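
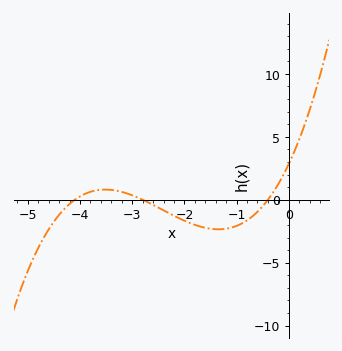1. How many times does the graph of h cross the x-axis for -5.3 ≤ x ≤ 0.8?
3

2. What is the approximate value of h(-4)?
0.268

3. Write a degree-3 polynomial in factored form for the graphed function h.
y = 0.62(x + 4.1)(x + 2.8)(x + 0.4)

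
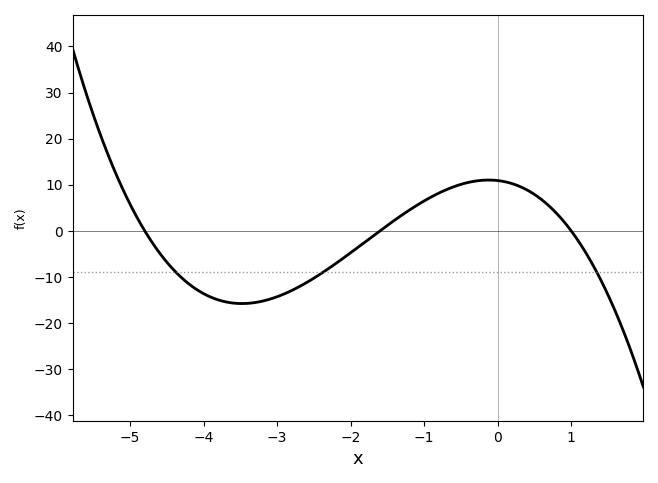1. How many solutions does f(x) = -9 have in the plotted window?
3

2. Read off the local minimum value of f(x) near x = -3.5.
-16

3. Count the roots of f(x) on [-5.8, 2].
3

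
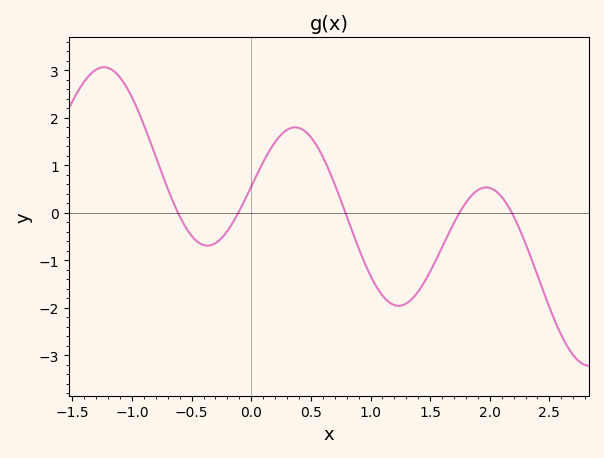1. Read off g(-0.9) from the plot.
1.8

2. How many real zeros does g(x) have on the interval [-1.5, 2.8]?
5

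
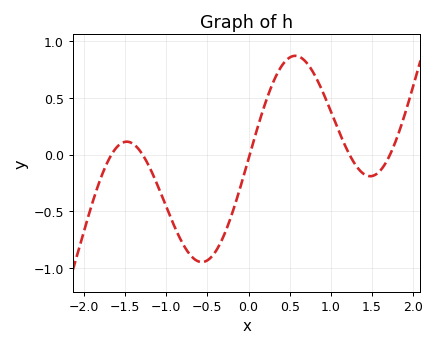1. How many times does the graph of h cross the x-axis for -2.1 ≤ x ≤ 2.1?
5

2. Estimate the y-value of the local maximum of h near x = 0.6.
0.85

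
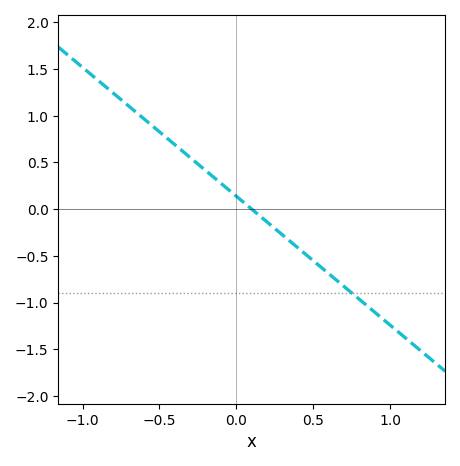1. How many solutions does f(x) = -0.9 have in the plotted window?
1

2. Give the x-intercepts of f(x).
0.1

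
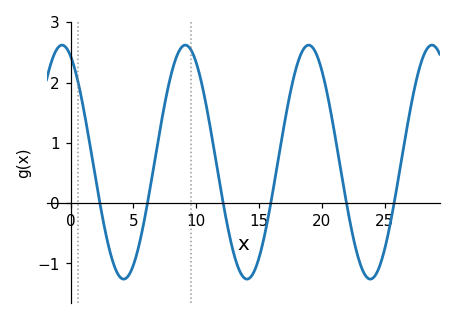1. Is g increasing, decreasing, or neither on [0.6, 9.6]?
neither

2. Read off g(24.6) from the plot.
-1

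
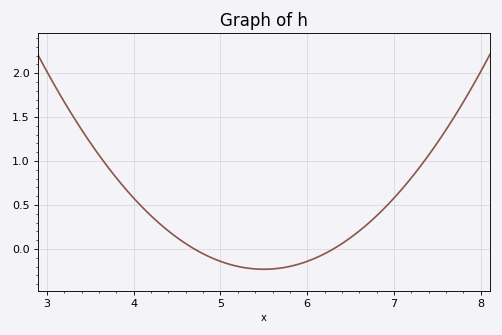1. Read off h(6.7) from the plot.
0.3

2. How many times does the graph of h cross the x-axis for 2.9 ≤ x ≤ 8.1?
2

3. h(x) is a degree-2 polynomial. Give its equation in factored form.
y = 0.36(x - 4.7)(x - 6.3)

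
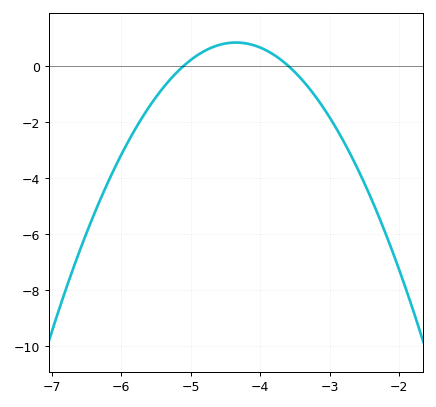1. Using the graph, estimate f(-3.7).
0.206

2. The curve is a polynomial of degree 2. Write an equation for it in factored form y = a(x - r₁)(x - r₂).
y = -1.47(x + 5.1)(x + 3.6)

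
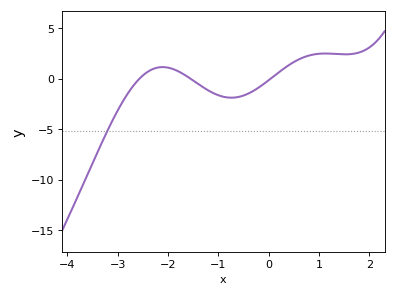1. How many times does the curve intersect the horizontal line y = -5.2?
1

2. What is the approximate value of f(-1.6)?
0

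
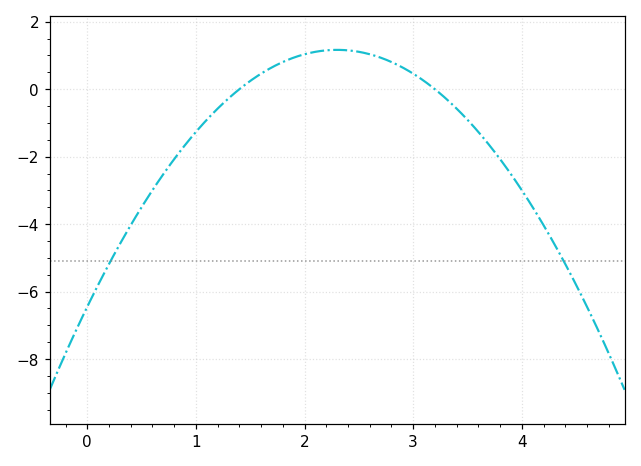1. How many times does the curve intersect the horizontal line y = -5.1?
2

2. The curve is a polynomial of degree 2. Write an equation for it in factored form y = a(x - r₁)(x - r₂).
y = -1.44(x - 1.4)(x - 3.2)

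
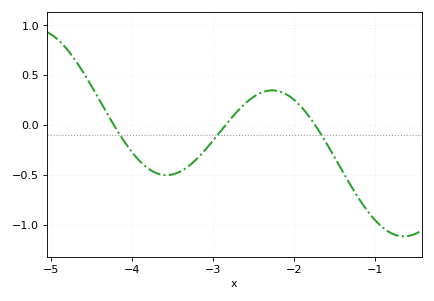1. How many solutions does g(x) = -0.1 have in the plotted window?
3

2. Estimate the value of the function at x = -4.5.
0.4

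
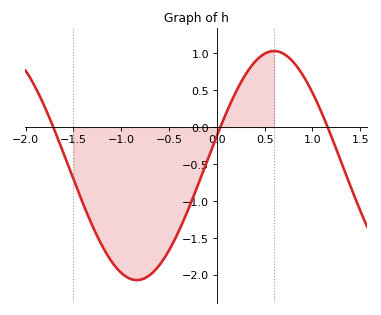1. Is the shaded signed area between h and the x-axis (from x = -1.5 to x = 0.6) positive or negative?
negative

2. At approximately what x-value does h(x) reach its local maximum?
0.598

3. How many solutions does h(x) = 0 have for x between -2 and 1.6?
3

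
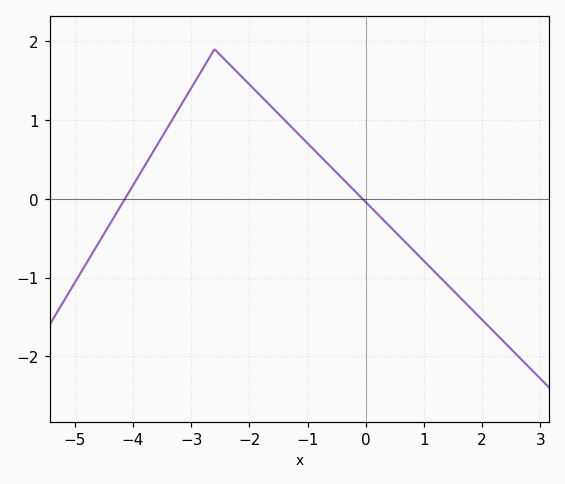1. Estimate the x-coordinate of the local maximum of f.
-2.6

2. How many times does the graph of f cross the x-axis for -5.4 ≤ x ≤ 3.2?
2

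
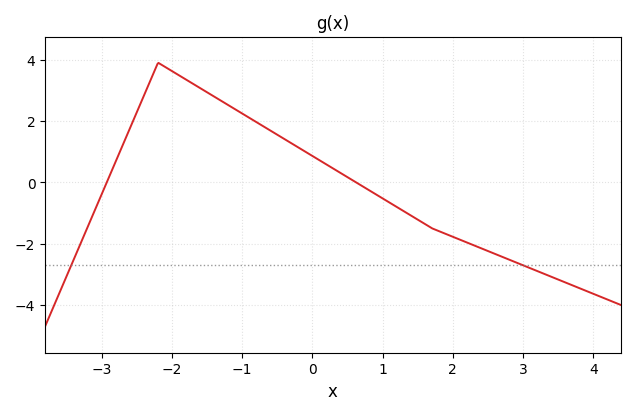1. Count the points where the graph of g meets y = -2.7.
2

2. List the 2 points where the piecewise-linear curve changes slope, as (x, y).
(-2.2, 3.9); (1.7, -1.5)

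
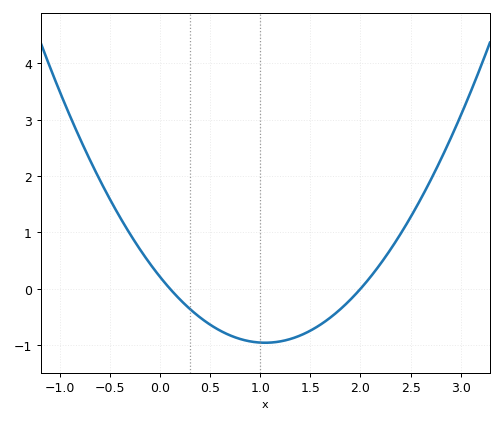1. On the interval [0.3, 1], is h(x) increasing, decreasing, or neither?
decreasing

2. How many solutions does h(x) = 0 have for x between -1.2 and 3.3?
2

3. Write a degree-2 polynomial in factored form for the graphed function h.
y = 1.06(x - 0.1)(x - 2)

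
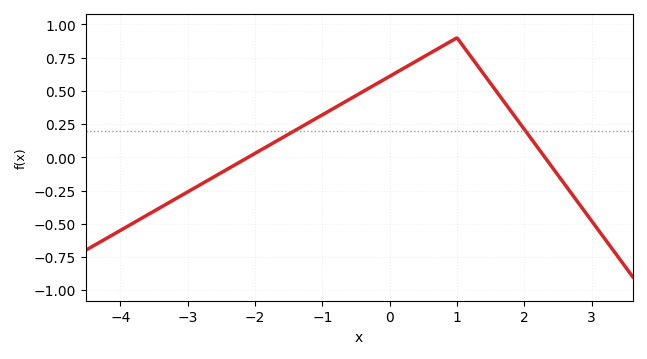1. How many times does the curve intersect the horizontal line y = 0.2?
2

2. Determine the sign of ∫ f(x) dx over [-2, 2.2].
positive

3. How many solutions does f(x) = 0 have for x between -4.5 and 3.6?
2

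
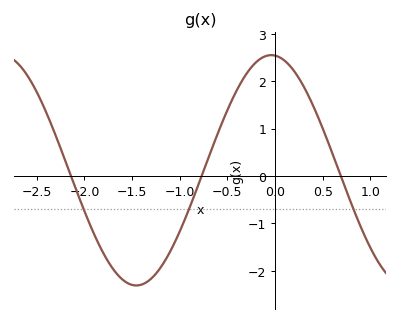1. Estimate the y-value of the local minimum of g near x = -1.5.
-2.31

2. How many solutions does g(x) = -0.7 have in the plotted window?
3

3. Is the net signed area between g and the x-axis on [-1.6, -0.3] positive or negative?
negative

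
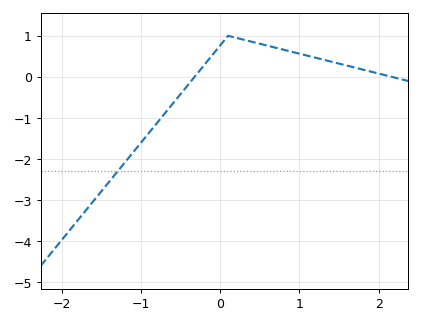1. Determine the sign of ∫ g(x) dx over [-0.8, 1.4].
positive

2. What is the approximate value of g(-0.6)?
-0.659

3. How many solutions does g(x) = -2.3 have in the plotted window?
1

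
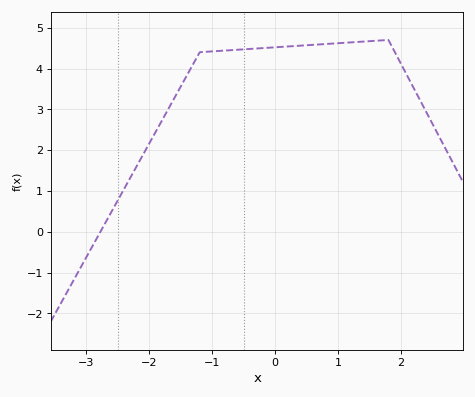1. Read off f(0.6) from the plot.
4.58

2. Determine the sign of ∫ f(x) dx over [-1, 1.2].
positive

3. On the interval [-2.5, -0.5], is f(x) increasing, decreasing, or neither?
increasing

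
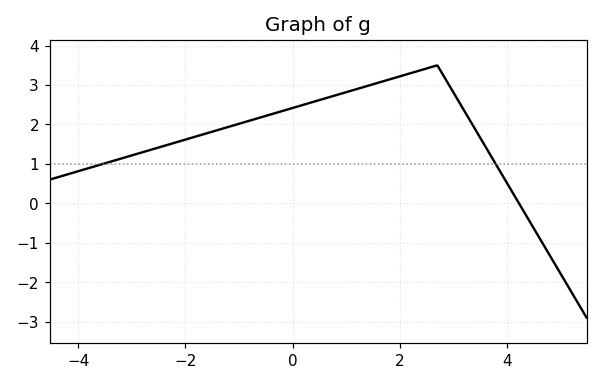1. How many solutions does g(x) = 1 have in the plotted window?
2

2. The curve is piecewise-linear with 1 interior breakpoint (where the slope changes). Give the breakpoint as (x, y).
(2.7, 3.5)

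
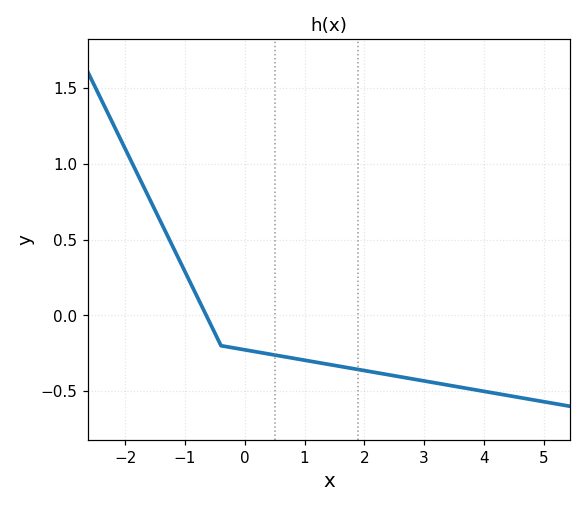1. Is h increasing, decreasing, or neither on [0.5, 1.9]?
decreasing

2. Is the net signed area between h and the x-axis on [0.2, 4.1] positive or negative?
negative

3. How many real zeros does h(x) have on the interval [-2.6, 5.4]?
1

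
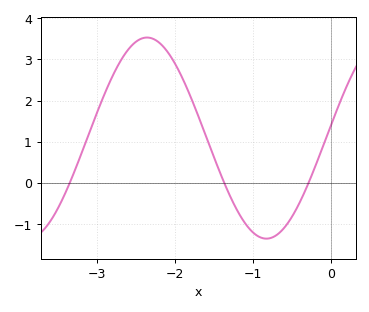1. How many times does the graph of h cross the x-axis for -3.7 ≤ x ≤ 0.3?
3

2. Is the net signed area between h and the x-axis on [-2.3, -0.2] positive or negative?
positive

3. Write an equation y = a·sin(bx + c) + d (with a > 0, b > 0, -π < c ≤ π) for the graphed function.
y = 2.44sin(2.06x + 0.14) + 1.09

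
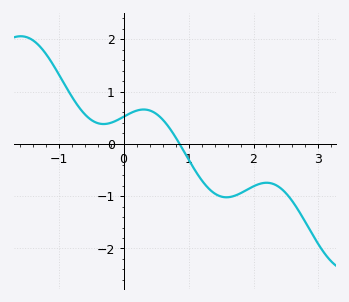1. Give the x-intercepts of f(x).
0.861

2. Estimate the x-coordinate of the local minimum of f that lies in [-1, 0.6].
-0.31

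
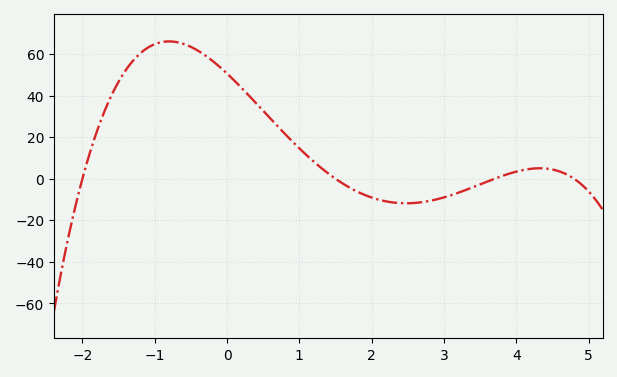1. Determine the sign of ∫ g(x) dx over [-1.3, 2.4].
positive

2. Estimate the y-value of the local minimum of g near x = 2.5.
-11.8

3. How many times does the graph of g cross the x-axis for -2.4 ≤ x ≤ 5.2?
4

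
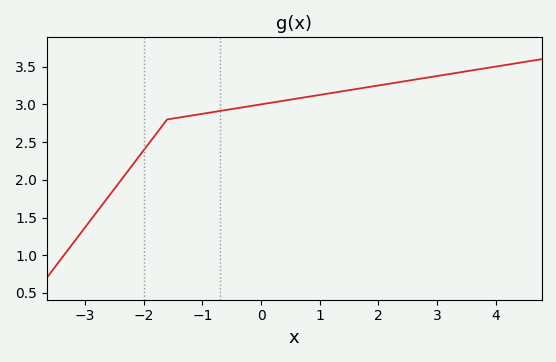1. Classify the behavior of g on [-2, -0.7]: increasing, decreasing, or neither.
increasing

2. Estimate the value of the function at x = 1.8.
3.25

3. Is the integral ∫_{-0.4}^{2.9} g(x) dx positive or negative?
positive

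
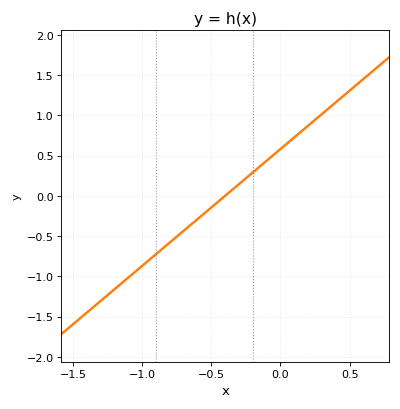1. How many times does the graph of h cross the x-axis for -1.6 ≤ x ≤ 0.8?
1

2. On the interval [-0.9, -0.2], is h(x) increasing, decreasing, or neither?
increasing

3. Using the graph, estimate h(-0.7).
-0.435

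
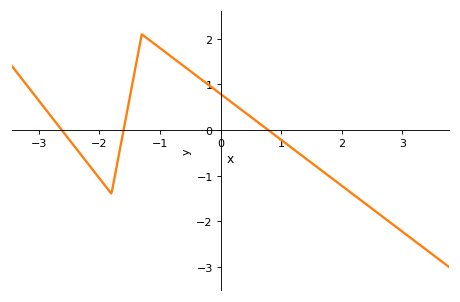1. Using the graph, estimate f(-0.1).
0.892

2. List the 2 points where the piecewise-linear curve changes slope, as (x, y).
(-1.8, -1.4); (-1.3, 2.1)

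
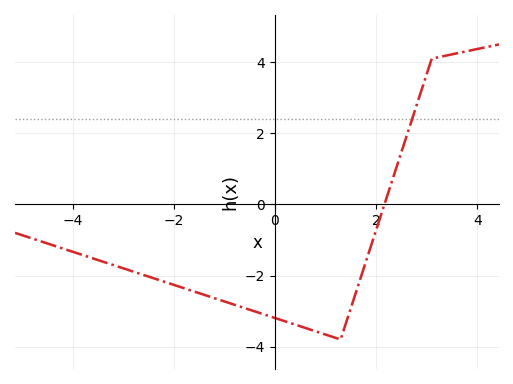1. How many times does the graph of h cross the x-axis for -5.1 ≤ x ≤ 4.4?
1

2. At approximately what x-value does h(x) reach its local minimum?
1.3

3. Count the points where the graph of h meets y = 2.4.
1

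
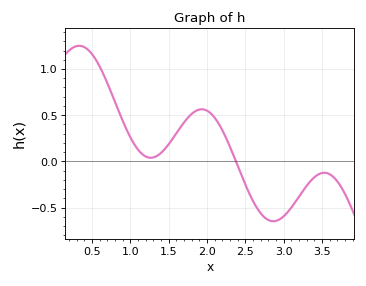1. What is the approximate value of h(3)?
-0.6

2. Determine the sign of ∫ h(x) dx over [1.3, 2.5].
positive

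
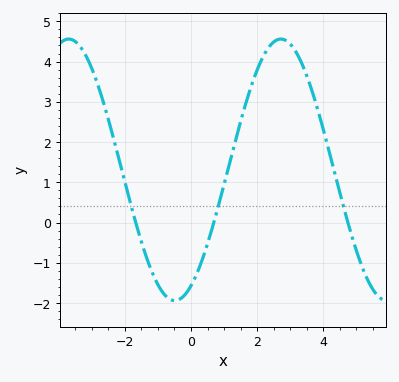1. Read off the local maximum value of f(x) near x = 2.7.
4.6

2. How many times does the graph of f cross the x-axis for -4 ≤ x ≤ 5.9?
3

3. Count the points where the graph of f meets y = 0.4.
3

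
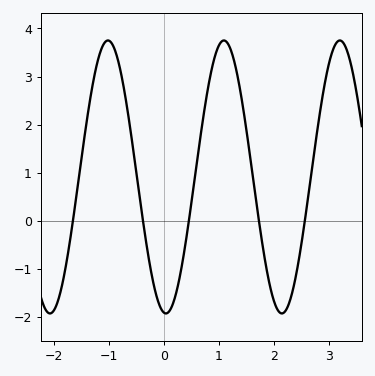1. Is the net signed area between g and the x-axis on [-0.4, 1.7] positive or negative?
positive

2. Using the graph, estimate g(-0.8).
3.16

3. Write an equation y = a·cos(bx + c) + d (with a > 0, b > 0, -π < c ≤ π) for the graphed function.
y = 2.84cos(2.98x + 3.04) + 0.91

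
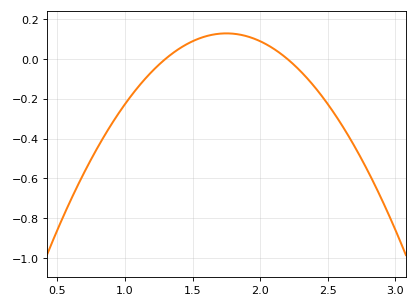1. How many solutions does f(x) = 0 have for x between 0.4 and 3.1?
2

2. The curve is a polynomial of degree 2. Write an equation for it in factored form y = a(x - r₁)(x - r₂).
y = -0.63(x - 1.3)(x - 2.2)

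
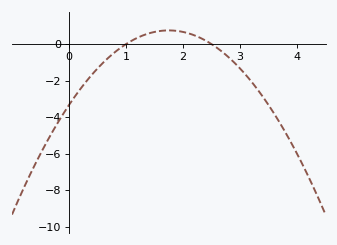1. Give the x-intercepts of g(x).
1, 2.5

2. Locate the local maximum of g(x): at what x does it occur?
1.8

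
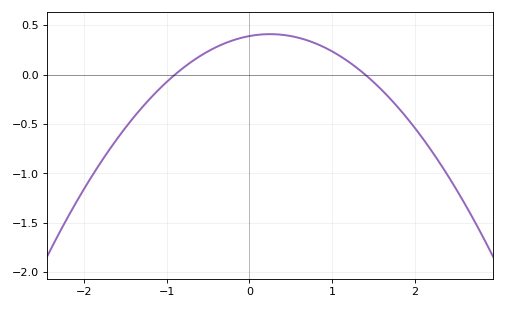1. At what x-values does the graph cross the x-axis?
-0.9, 1.4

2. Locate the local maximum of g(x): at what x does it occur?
0.25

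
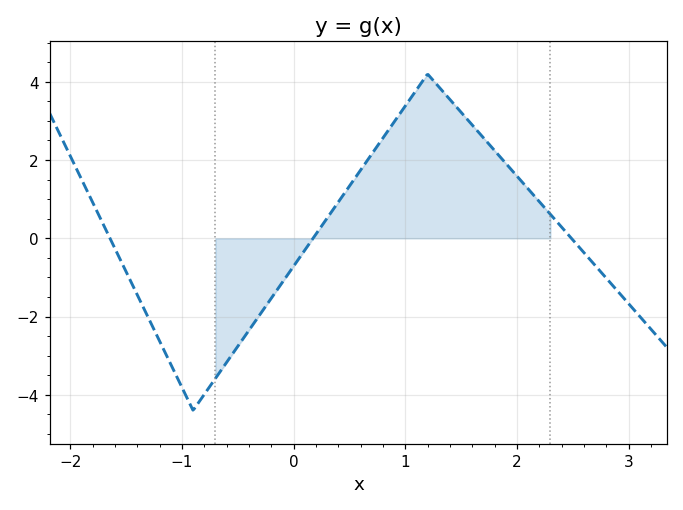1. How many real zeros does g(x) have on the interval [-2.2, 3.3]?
3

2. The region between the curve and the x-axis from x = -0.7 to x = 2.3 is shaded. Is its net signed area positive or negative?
positive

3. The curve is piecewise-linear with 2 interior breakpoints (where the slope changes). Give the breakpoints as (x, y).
(-0.9, -4.4); (1.2, 4.2)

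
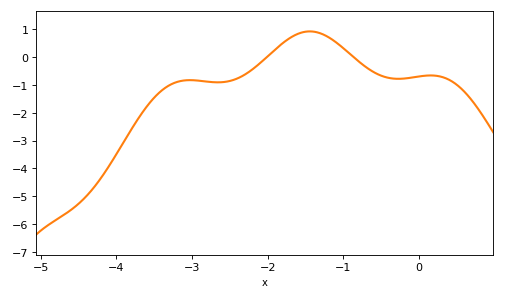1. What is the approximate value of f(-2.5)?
-0.861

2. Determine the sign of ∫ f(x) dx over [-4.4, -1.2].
negative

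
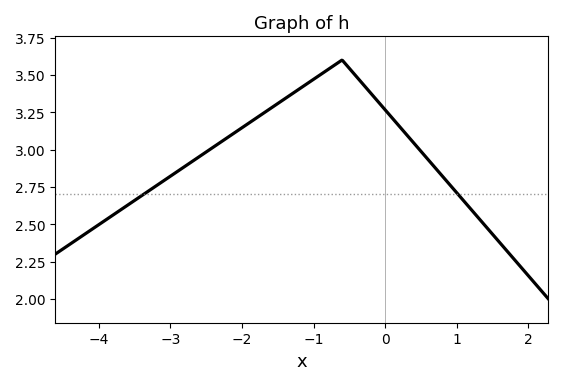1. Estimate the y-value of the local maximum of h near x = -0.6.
3.6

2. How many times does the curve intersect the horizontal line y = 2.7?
2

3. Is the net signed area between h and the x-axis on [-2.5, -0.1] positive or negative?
positive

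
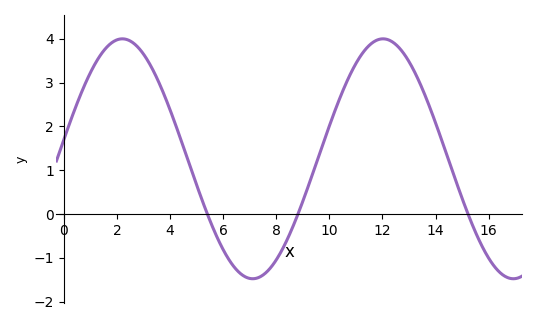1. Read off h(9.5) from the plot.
1.1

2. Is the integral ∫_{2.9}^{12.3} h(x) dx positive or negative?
positive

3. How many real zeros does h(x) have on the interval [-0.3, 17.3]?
3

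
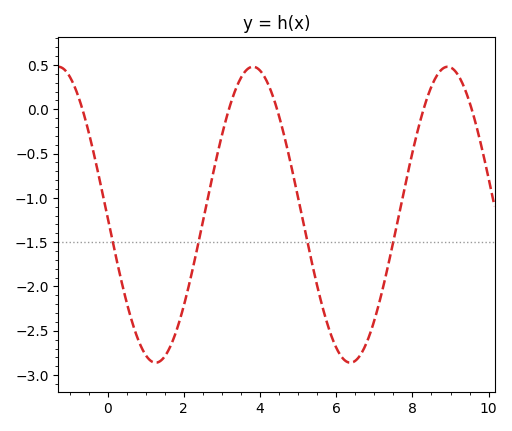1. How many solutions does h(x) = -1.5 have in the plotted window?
4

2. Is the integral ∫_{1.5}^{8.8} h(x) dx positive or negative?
negative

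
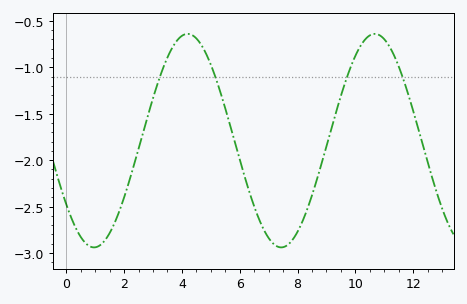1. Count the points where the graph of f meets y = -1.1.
4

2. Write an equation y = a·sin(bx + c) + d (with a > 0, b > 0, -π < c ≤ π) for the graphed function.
y = 1.15sin(0.97x - 2.5) - 1.79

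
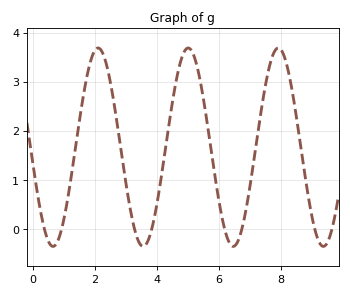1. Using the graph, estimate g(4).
0.5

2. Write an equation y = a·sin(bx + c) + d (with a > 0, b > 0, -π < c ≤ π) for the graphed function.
y = 2.02sin(2.2x - 3) + 1.67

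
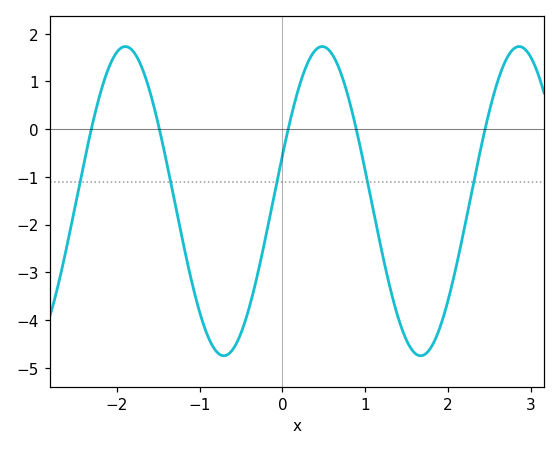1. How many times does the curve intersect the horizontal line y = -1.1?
5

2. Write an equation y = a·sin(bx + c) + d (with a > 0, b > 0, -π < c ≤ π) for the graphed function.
y = 3.24sin(2.64x + 0.302) - 1.51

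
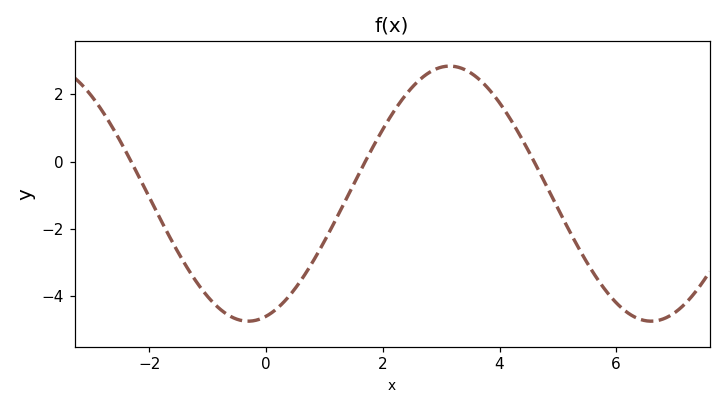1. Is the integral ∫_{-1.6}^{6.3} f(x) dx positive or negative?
negative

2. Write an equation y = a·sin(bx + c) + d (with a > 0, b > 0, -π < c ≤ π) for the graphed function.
y = 3.79sin(0.91x - 1.3) - 0.95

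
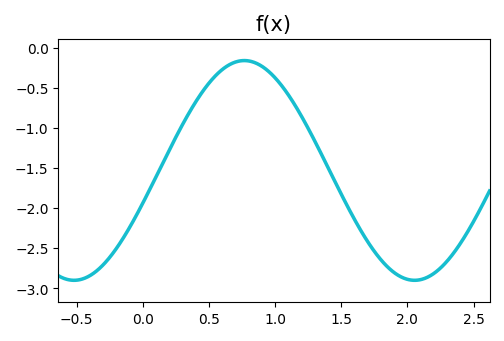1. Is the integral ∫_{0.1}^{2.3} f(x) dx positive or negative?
negative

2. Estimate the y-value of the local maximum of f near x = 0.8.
-0.16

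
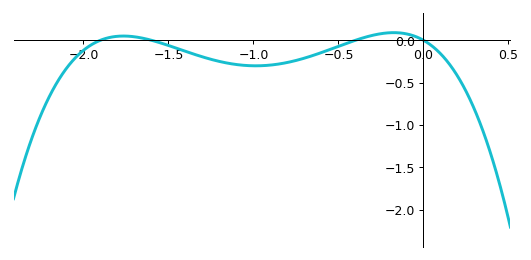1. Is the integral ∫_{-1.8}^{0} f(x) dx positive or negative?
negative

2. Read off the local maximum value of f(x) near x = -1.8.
0.05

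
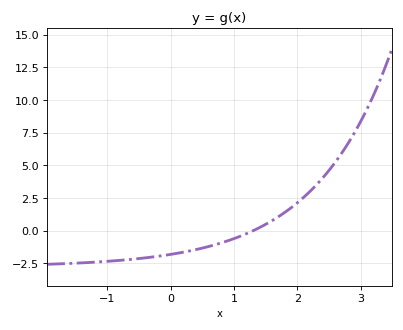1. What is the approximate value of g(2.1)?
2.6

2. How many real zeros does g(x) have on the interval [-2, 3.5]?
1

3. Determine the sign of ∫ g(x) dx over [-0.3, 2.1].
negative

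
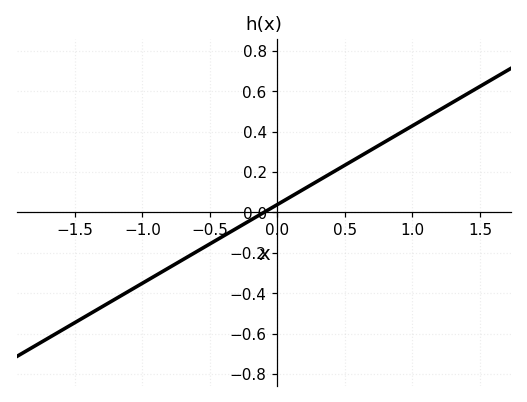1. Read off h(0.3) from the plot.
0.16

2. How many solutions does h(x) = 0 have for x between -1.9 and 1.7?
1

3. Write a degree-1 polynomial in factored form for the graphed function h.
y = 0.39(x + 0.1)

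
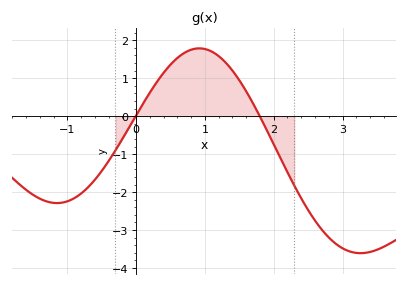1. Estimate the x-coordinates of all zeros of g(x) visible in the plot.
0, 1.8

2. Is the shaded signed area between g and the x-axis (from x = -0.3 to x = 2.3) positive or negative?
positive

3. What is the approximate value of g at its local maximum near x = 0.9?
1.8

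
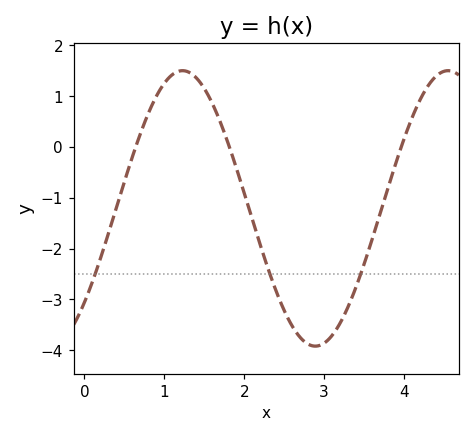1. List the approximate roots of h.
0.6, 1.8, 4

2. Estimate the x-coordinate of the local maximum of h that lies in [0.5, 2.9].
1.2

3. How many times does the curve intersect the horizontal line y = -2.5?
3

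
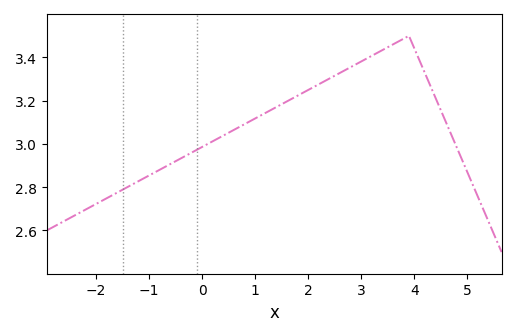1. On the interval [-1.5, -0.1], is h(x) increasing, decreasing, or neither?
increasing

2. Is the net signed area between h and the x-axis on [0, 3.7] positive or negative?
positive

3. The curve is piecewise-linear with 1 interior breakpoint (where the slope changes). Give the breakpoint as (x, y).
(3.9, 3.5)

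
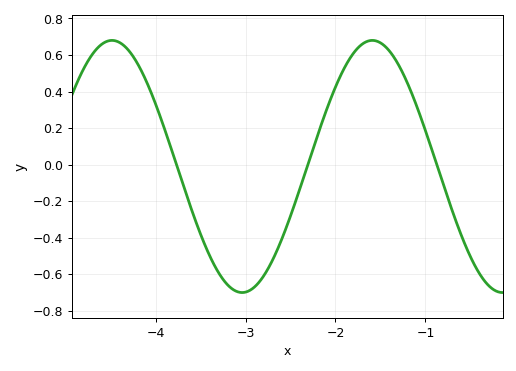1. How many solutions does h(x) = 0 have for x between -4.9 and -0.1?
3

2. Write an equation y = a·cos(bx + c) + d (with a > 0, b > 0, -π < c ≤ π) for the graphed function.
y = 0.69cos(2.2x - 2.8) - 0.01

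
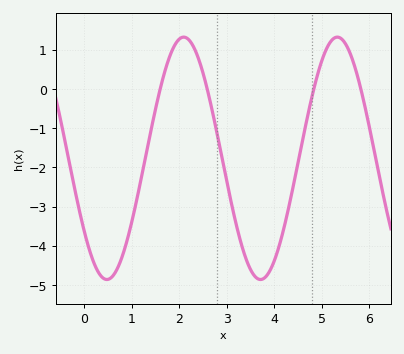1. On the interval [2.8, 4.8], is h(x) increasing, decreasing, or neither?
neither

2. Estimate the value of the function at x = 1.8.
0.829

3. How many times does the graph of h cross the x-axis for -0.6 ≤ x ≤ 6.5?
4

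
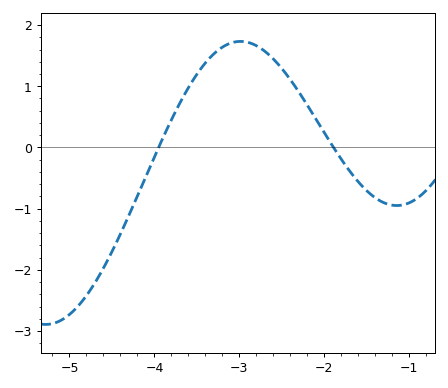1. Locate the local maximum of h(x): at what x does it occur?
-2.99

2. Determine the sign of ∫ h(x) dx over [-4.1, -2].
positive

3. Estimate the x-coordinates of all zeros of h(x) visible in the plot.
-3.95, -1.89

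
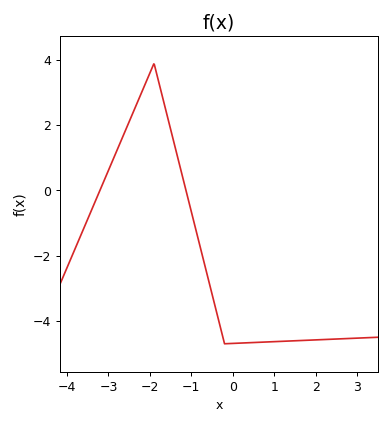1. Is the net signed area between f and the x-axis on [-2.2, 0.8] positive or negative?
negative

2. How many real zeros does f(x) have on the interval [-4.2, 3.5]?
2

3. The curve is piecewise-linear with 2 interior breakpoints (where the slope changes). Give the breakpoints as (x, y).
(-1.9, 3.9); (-0.2, -4.7)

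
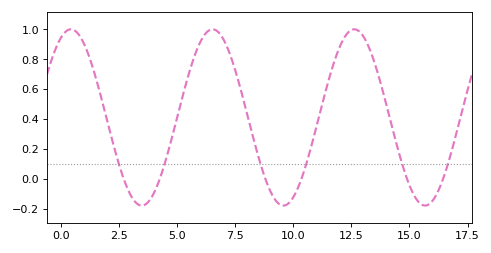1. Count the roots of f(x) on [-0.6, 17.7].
6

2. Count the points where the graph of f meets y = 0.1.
6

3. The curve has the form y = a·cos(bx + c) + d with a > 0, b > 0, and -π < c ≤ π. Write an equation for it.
y = 0.59cos(1x - 0.43) + 0.41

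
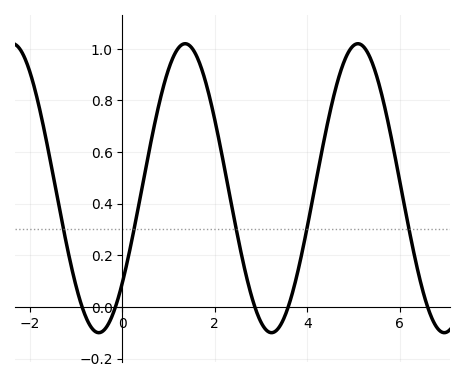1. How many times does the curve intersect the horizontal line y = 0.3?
5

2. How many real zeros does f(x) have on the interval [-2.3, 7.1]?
5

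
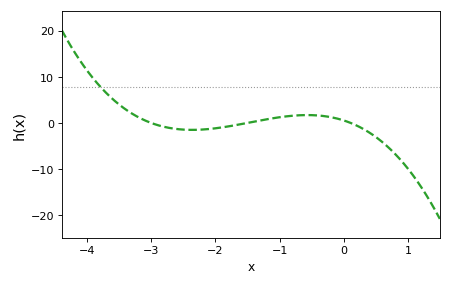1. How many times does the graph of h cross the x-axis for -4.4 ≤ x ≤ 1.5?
3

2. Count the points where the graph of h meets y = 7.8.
1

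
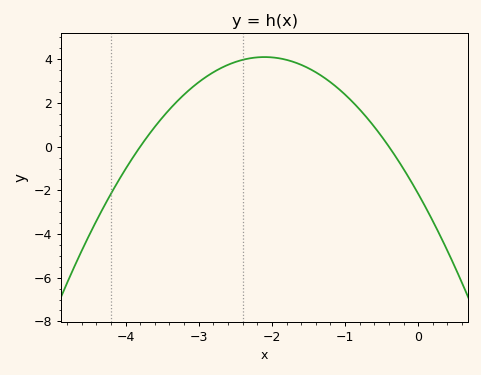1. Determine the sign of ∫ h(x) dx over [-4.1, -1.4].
positive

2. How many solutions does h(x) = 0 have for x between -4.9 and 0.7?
2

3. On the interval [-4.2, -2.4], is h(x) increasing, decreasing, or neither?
increasing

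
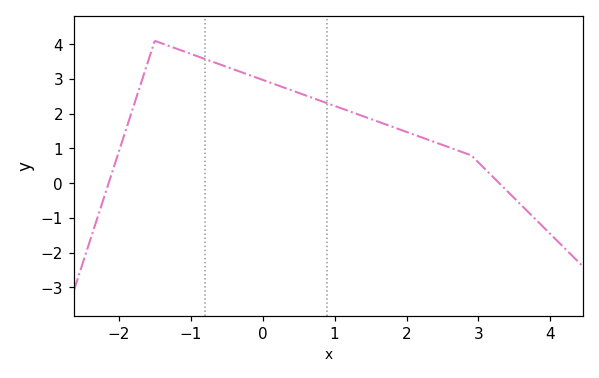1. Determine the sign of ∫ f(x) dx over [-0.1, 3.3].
positive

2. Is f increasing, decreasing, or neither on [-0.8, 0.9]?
decreasing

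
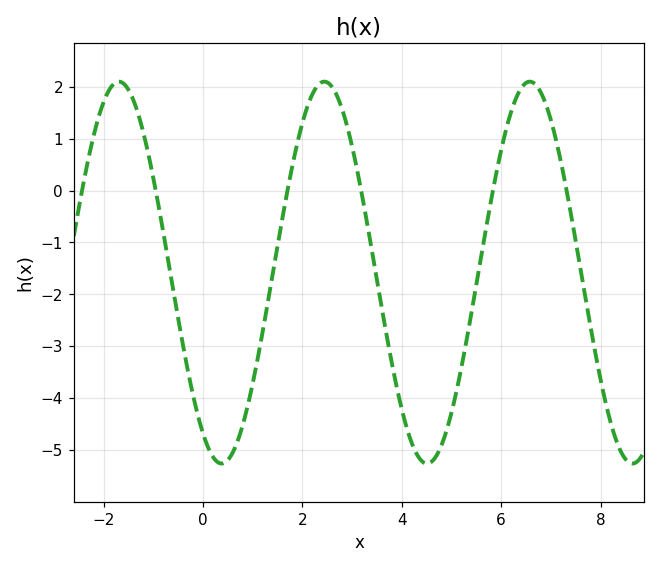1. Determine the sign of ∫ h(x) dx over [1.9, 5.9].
negative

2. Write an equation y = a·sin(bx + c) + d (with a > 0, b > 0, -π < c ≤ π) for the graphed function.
y = 3.68sin(1.5x - 2.1) - 1.58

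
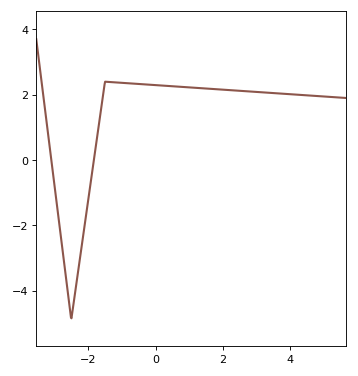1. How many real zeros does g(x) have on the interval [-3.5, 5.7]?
2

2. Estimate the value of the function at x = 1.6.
2.2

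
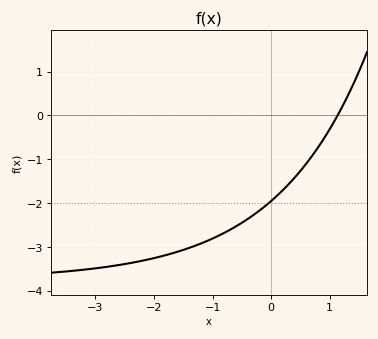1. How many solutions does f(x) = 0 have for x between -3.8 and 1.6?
1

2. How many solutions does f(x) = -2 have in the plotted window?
1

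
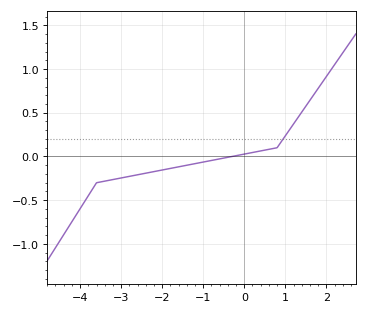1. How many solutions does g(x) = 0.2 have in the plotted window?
1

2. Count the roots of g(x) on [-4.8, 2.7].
1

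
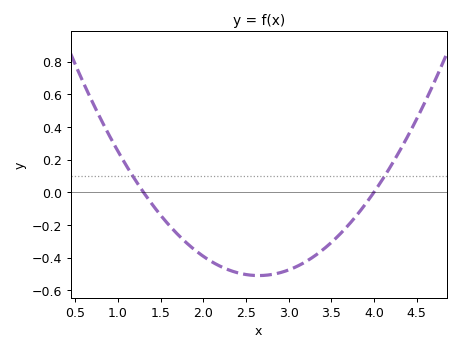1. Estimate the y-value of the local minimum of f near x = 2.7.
-0.52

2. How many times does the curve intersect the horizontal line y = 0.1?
2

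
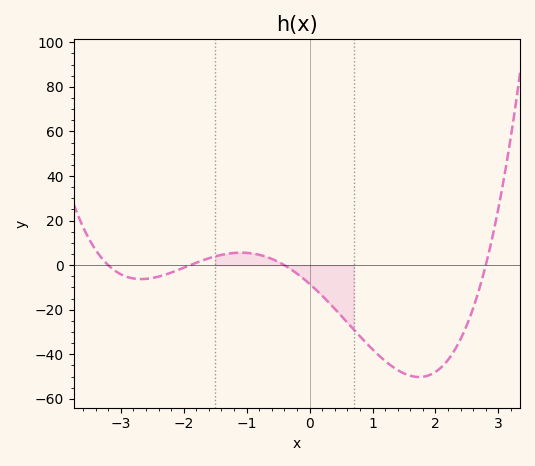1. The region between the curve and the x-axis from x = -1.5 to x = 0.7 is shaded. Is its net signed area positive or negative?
negative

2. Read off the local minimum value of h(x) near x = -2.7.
-6.23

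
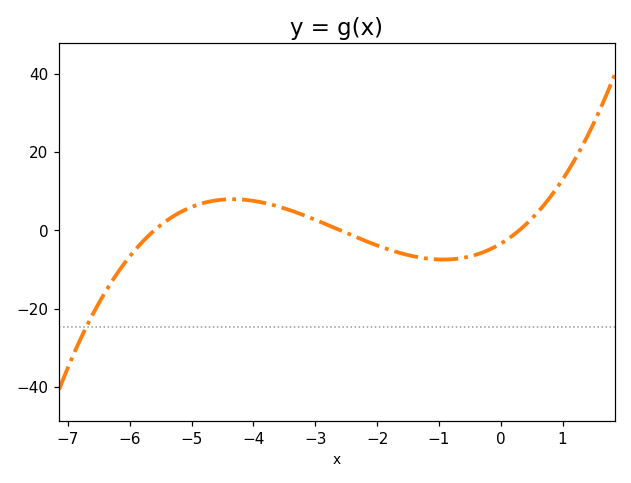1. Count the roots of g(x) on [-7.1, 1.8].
3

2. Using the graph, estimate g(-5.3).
4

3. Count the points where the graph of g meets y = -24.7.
1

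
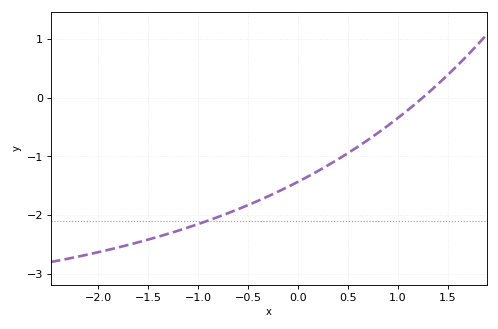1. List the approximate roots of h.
1.25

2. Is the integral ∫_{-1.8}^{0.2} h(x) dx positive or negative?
negative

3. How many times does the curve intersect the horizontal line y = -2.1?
1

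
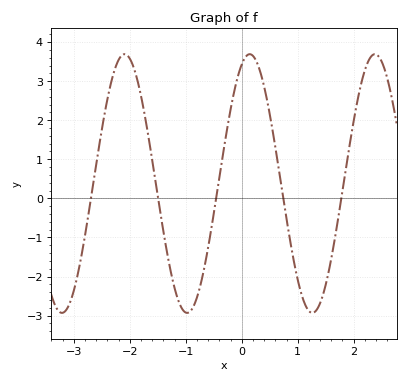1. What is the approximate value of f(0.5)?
2.2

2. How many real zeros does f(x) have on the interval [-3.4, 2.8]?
5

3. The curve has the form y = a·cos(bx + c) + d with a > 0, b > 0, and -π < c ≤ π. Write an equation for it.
y = 3.31cos(2.8x - 0.4) + 0.38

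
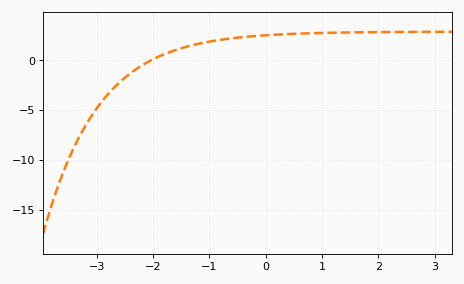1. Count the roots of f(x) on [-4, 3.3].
1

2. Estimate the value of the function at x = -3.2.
-6.5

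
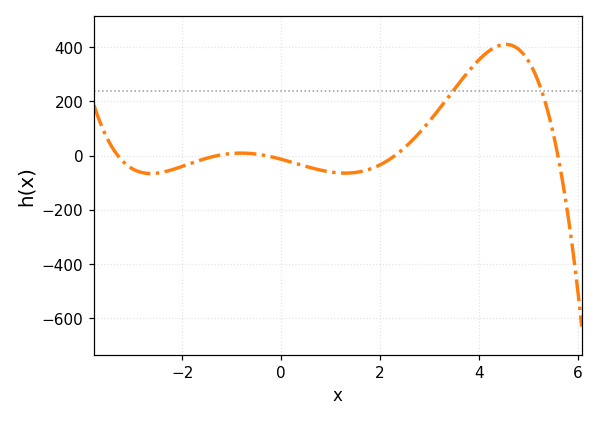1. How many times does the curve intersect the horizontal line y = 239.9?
2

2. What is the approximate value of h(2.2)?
-20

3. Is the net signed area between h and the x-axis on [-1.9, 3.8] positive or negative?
positive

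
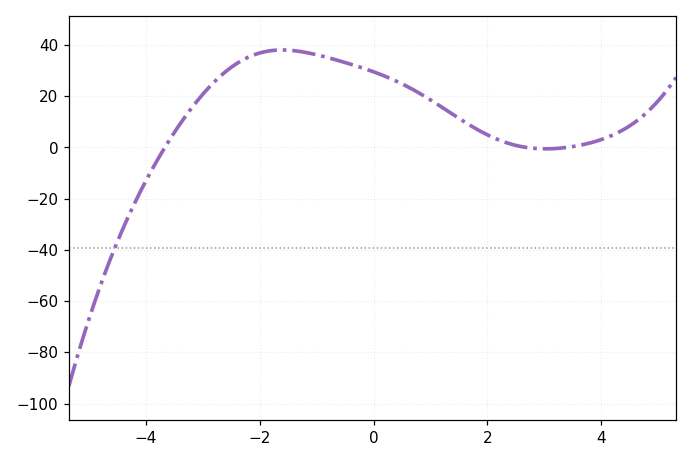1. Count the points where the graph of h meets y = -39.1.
1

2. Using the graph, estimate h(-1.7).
38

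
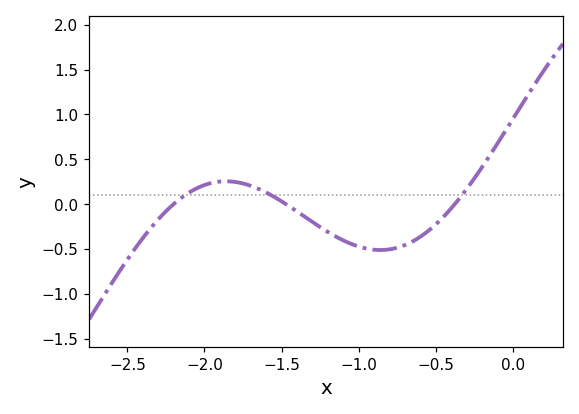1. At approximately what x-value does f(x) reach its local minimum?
-0.859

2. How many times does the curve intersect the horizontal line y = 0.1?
3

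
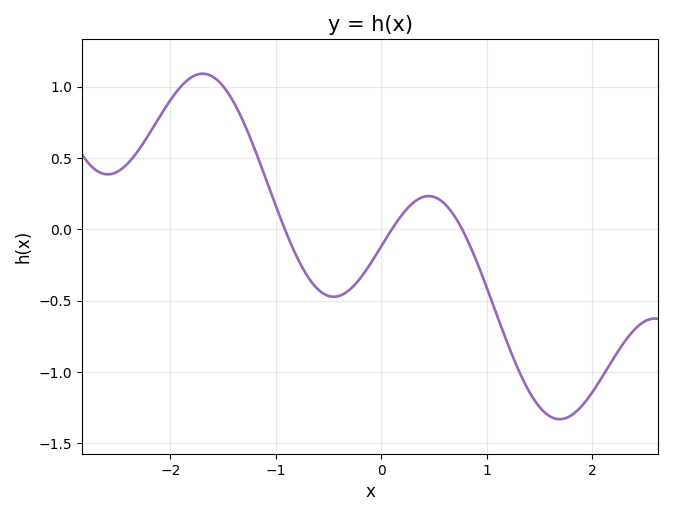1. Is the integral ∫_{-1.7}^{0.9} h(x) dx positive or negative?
positive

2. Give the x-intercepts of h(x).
-0.914, 0.101, 0.768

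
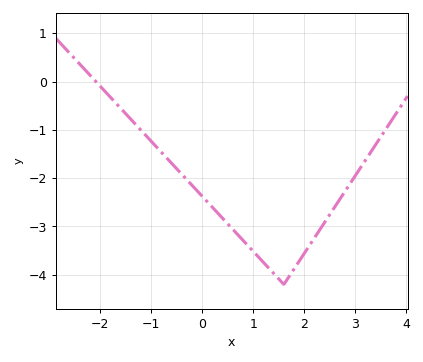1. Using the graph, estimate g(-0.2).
-2.1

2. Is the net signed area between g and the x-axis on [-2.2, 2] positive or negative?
negative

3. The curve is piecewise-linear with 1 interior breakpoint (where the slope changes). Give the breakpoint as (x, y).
(1.6, -4.2)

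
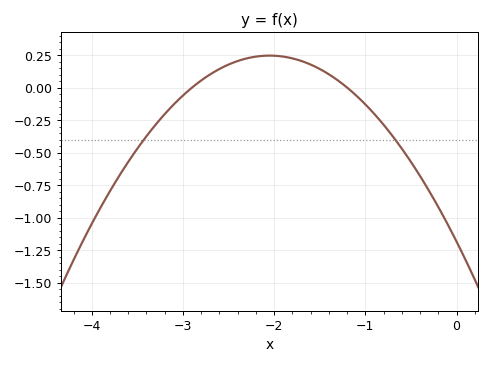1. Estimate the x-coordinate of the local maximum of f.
-2.05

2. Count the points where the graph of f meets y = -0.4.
2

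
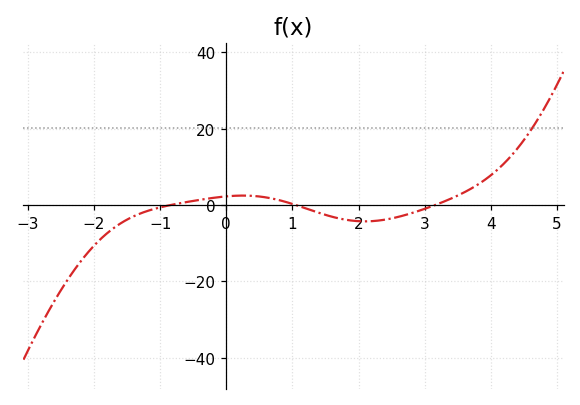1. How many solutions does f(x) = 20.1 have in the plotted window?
1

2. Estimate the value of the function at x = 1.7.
-3.51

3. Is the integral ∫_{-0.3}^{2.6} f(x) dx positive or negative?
negative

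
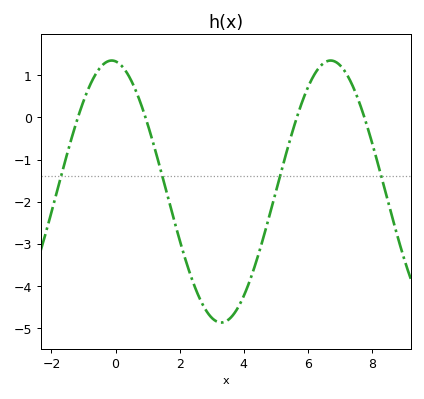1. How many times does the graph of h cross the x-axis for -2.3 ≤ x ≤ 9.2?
4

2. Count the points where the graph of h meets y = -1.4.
4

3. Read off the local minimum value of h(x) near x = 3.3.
-4.9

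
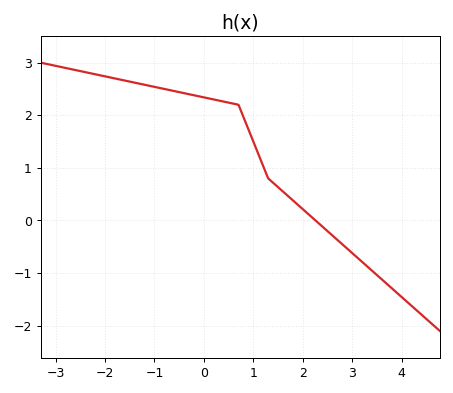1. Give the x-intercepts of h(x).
2.2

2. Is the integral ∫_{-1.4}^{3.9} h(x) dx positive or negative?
positive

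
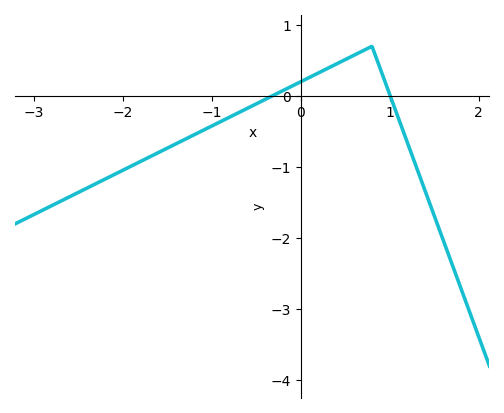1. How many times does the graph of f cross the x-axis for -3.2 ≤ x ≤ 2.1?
2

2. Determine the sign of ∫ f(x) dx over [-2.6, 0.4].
negative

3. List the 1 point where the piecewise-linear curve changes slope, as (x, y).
(0.8, 0.7)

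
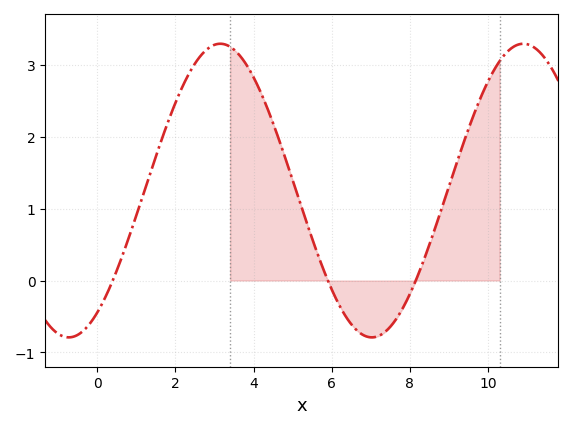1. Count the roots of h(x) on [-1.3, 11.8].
3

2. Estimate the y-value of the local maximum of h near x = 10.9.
3.3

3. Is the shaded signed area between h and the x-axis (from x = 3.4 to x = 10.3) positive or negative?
positive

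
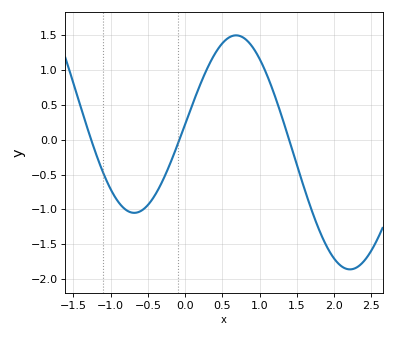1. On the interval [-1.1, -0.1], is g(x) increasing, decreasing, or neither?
neither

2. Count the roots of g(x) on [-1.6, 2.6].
3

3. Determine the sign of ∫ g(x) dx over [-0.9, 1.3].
positive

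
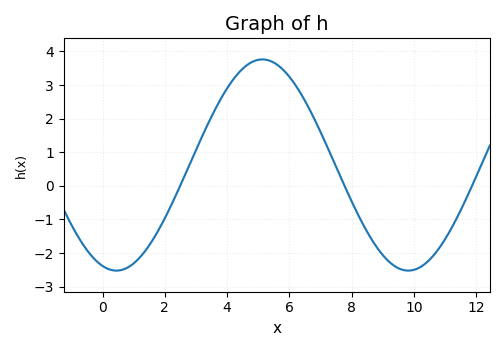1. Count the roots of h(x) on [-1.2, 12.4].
3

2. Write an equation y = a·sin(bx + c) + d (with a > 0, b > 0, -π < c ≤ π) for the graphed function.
y = 3.14sin(0.67x - 1.9) + 0.62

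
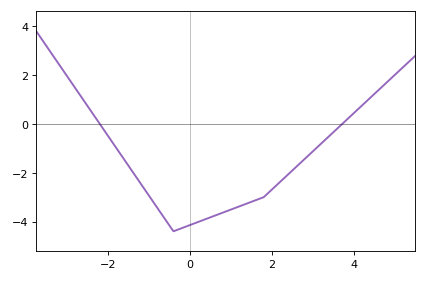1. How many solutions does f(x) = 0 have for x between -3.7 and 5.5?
2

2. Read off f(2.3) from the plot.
-2.2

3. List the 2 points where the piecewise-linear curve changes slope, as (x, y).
(-0.4, -4.4); (1.8, -3)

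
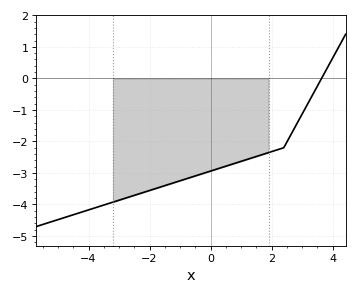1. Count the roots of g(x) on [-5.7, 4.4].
1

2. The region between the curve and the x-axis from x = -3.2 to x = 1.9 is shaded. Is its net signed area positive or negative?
negative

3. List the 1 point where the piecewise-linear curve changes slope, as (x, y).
(2.4, -2.2)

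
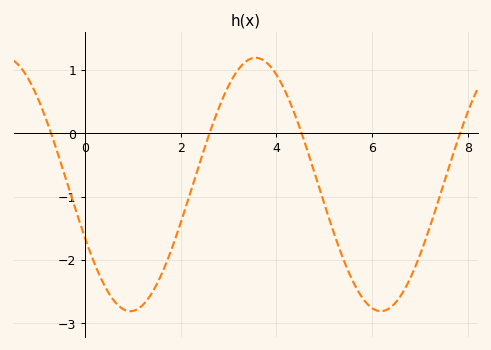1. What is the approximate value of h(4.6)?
-0.159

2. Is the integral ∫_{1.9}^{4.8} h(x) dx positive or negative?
positive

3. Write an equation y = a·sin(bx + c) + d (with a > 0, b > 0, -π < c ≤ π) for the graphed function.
y = 2sin(1.2x - 2.71) - 0.81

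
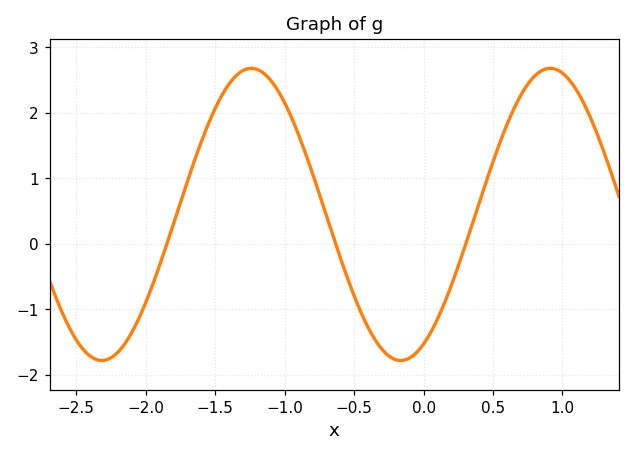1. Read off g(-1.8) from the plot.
0.308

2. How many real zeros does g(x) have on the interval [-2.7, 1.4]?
3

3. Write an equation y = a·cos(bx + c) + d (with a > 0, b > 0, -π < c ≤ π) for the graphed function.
y = 2.23cos(2.92x - 2.66) + 0.45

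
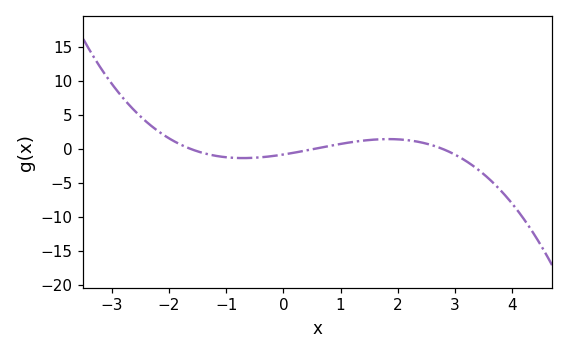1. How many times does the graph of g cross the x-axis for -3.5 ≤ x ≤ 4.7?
3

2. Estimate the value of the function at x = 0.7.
0.328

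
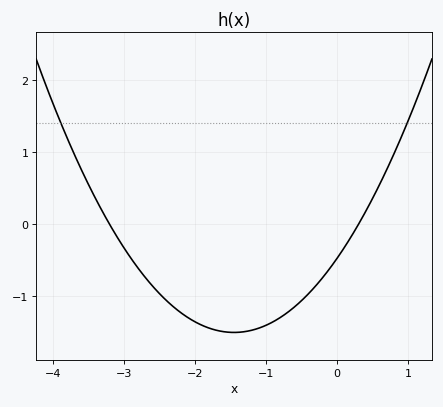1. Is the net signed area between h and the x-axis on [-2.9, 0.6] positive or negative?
negative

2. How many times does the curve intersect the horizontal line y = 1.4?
2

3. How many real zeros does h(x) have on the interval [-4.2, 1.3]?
2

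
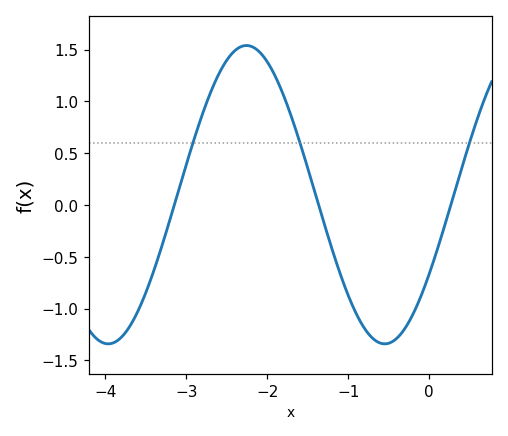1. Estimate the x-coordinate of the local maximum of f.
-2.26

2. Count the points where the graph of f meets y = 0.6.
3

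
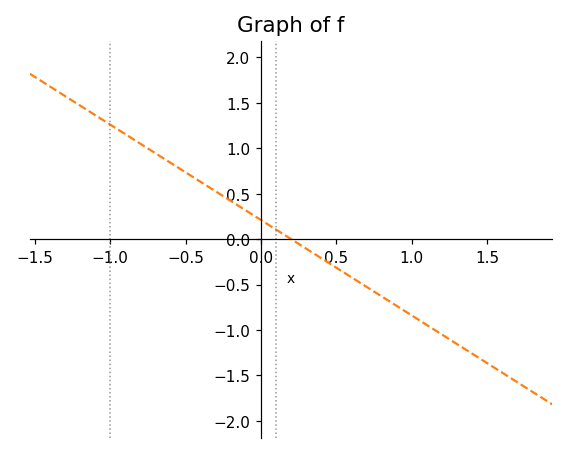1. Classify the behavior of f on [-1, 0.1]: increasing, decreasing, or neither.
decreasing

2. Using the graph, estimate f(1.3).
-1.15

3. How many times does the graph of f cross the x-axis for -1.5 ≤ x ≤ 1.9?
1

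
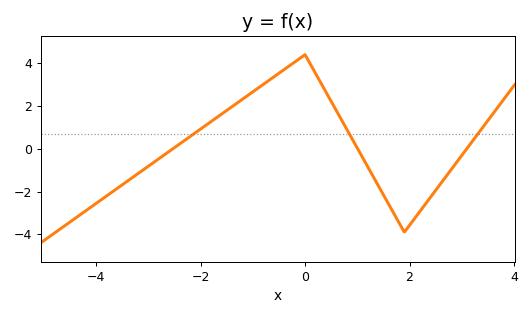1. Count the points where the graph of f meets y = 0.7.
3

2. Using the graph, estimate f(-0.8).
3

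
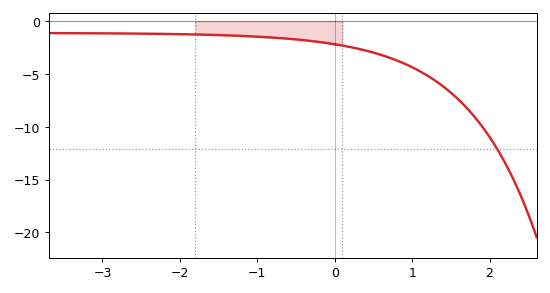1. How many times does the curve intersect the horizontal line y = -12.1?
1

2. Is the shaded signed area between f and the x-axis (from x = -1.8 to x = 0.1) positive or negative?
negative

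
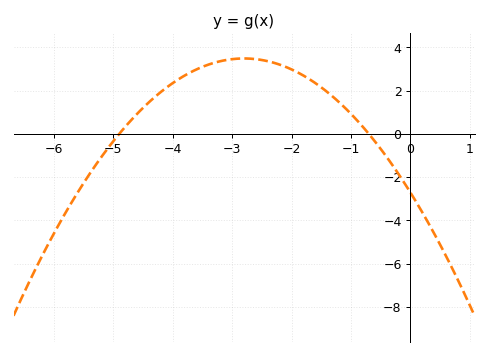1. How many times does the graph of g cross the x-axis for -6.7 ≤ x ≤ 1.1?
2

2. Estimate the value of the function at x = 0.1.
-3.16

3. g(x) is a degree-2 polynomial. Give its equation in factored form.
y = -0.79(x + 4.9)(x + 0.7)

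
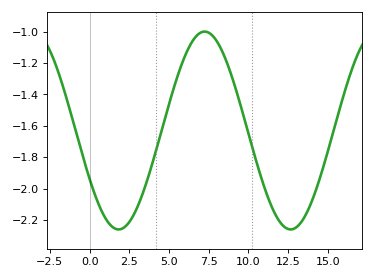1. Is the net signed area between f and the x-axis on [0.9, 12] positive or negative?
negative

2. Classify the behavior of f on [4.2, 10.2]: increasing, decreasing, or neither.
neither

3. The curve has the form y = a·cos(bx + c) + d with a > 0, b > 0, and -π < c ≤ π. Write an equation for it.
y = 0.63cos(0.58x + 2.1) - 1.63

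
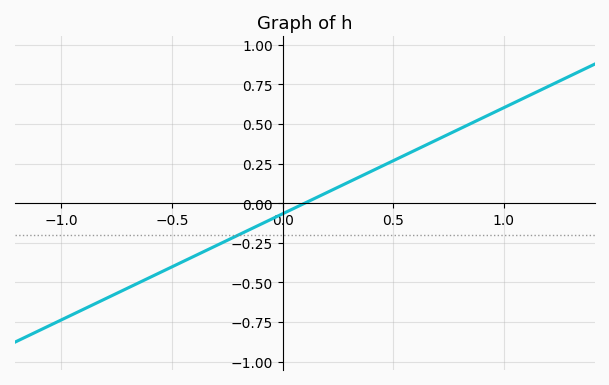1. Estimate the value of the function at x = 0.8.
0.45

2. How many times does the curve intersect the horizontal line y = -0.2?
1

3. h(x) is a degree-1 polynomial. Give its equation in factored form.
y = 0.67(x - 0.1)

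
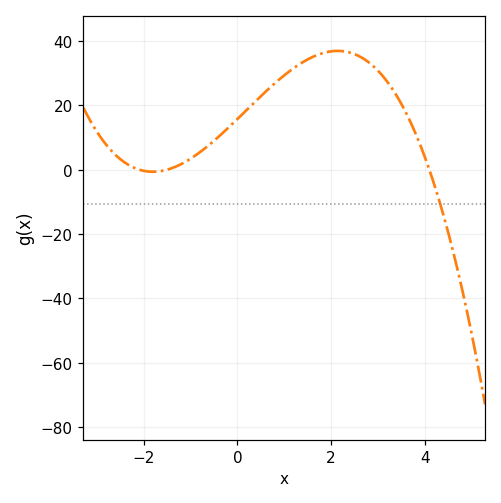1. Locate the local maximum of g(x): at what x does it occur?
2.14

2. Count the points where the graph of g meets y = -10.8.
1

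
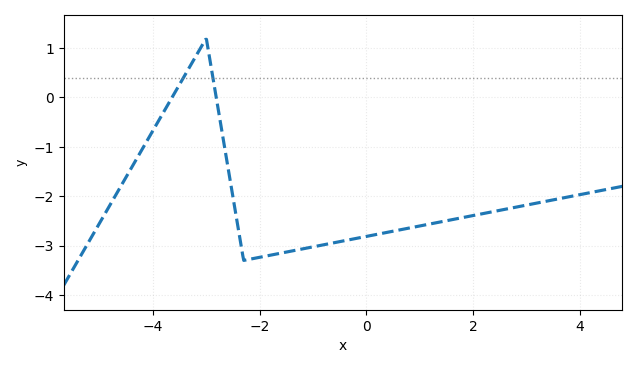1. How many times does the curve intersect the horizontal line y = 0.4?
2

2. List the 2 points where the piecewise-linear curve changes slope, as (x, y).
(-3, 1.2); (-2.3, -3.3)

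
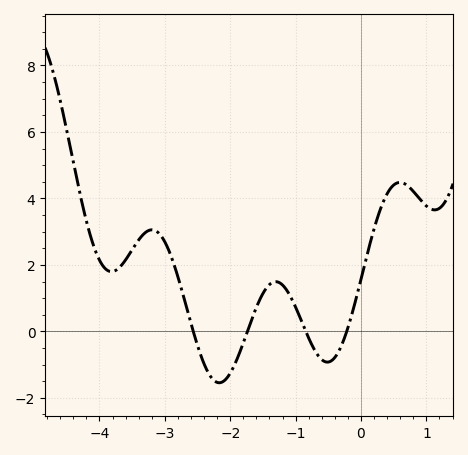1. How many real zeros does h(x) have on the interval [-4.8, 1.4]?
4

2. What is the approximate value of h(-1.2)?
1.4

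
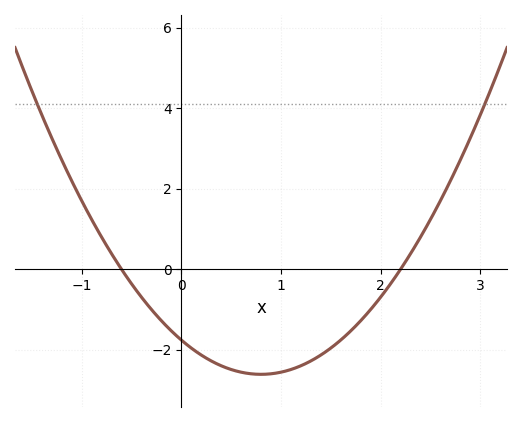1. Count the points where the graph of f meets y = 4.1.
2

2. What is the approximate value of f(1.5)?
-2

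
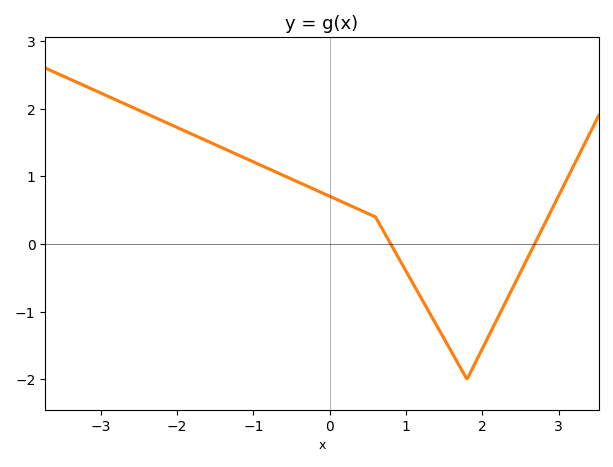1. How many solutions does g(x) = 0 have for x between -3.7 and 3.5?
2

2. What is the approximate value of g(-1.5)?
1.5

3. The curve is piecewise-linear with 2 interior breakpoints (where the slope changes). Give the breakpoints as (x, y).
(0.6, 0.4); (1.8, -2)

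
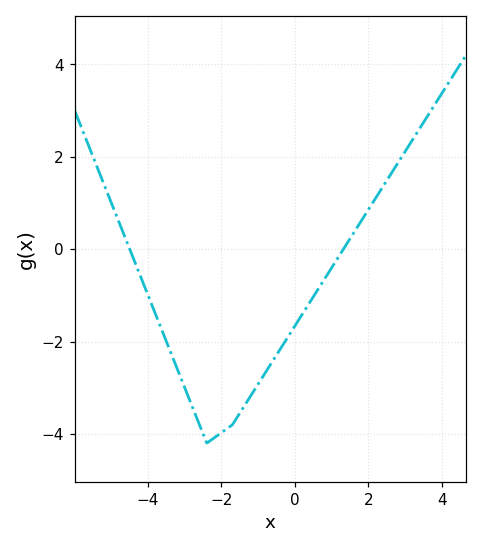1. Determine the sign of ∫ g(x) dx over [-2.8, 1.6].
negative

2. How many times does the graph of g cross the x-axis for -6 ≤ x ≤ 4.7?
2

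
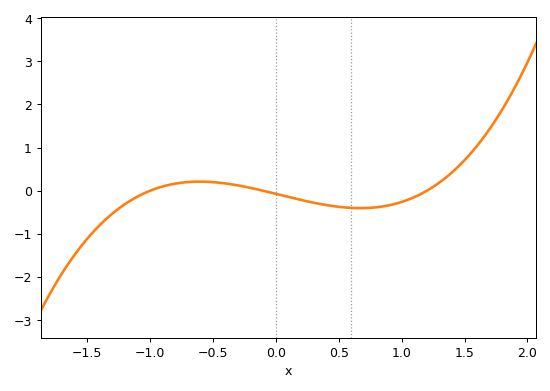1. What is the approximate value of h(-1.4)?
-0.8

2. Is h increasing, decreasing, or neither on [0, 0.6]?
decreasing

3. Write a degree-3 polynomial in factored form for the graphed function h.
y = 0.59(x + 1)(x + 0.1)(x - 1.2)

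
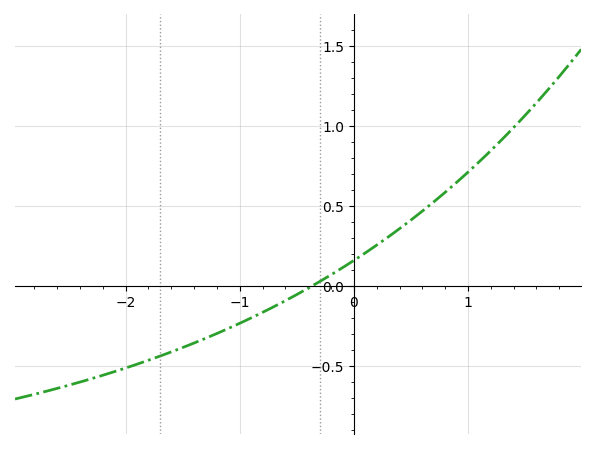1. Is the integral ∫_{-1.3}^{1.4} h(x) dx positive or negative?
positive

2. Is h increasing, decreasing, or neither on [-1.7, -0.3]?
increasing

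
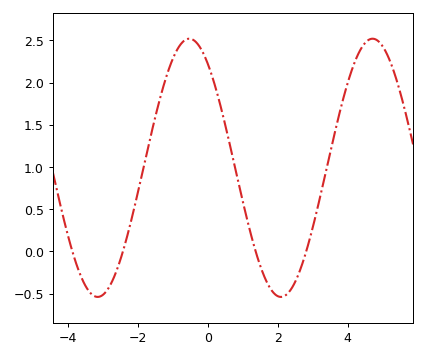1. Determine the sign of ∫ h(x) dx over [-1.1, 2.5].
positive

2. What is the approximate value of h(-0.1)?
2.33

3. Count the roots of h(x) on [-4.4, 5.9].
4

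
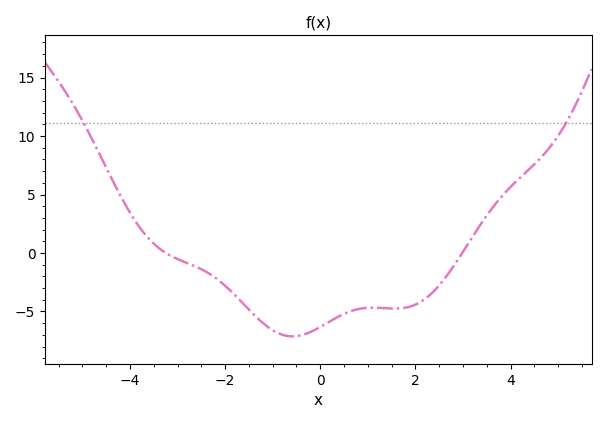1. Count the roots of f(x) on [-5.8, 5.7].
2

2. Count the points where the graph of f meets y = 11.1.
2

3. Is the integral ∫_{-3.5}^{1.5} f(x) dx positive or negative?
negative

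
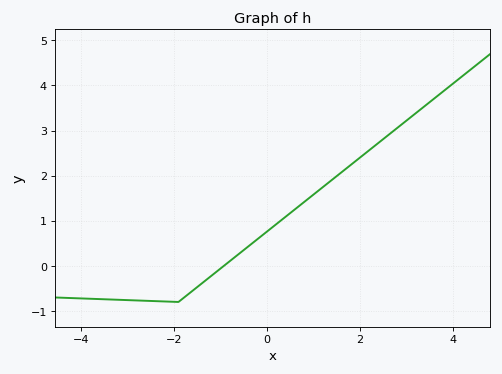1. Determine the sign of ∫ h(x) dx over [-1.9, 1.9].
positive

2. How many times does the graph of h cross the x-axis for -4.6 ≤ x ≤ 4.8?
1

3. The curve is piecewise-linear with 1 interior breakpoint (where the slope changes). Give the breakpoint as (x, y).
(-1.9, -0.8)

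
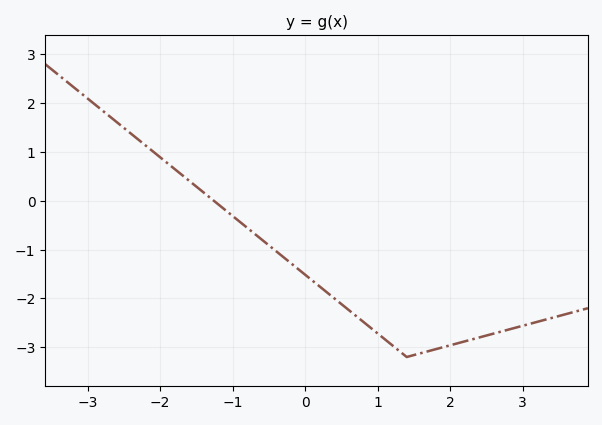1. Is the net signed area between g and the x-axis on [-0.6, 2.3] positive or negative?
negative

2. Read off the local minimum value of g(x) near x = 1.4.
-3.2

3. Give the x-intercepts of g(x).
-1.26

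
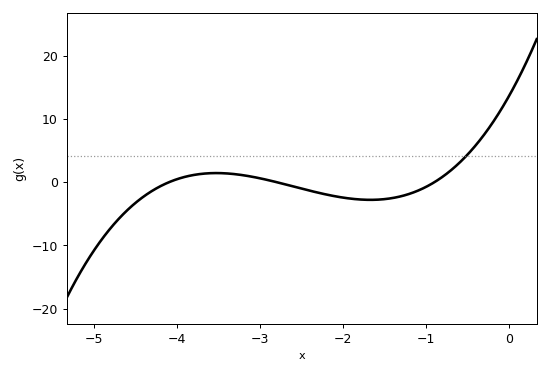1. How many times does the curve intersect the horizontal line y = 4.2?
1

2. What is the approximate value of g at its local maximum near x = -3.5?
1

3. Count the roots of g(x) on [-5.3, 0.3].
3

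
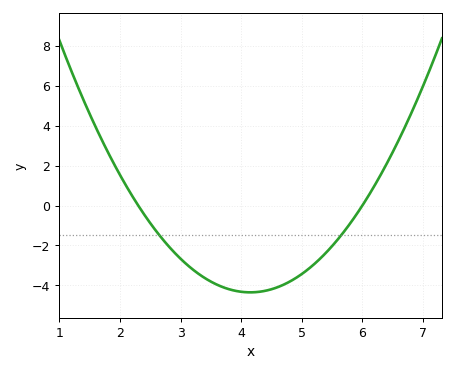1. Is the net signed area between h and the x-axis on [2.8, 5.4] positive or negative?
negative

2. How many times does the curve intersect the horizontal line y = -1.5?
2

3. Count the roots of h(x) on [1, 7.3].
2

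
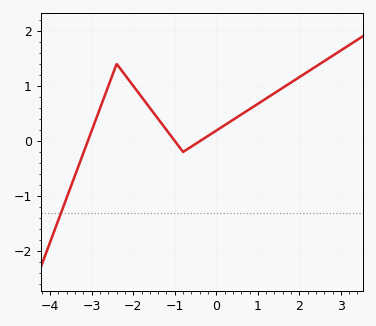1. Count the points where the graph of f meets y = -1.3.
1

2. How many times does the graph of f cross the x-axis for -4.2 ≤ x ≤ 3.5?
3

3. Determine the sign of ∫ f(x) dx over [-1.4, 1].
positive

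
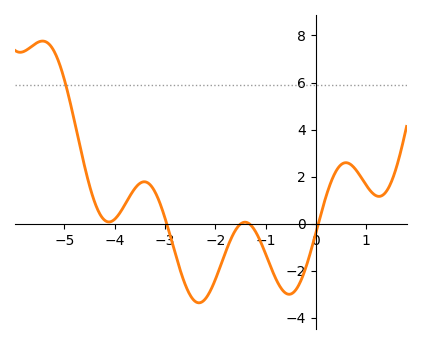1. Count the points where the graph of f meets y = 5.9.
1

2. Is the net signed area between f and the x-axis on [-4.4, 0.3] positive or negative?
negative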